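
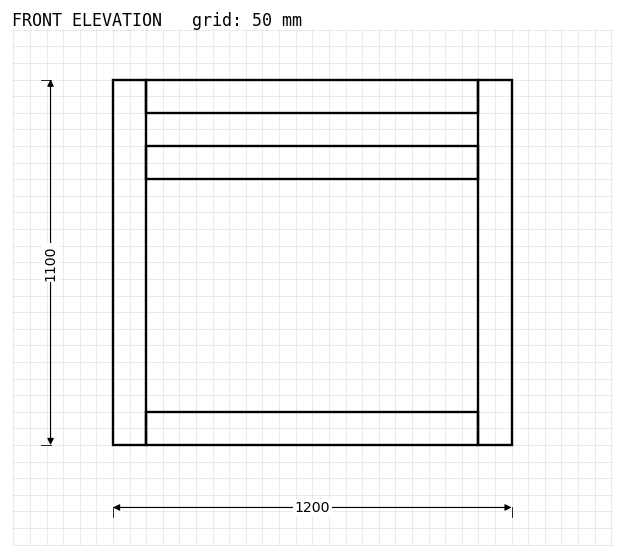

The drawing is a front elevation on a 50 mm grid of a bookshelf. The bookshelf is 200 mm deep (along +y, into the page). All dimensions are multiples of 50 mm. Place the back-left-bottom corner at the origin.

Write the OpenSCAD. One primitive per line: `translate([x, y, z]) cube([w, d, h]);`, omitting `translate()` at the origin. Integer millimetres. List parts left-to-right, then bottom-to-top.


cube([100, 200, 1100]);
translate([100, 0, 0]) cube([1000, 200, 100]);
translate([100, 0, 800]) cube([1000, 200, 100]);
translate([100, 0, 1000]) cube([1000, 200, 100]);
translate([1100, 0, 0]) cube([100, 200, 1100]);


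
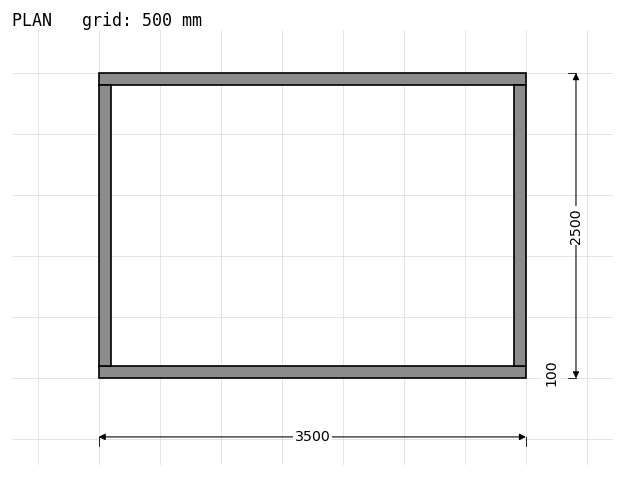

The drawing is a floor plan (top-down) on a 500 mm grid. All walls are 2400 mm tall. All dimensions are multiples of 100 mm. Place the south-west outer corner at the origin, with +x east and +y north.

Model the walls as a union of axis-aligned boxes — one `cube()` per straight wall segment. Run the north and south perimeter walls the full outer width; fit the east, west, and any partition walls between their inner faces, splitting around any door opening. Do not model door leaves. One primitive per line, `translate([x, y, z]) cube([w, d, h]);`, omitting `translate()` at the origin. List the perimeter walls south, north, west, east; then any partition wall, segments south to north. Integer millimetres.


cube([3500, 100, 2400]);
translate([0, 2400, 0]) cube([3500, 100, 2400]);
translate([0, 100, 0]) cube([100, 2300, 2400]);
translate([3400, 100, 0]) cube([100, 2300, 2400]);


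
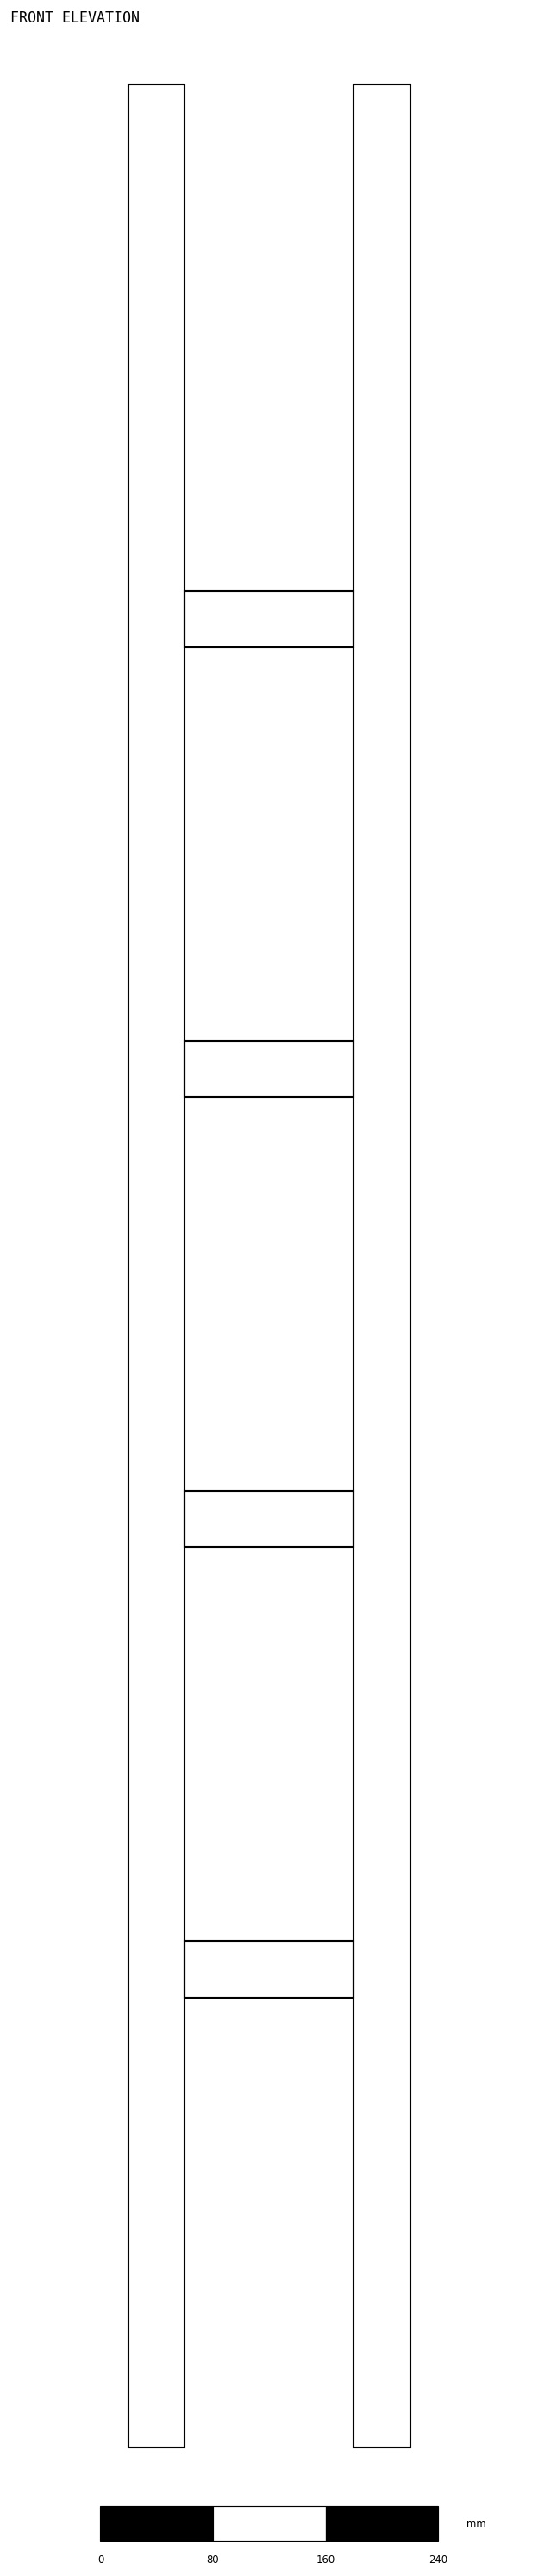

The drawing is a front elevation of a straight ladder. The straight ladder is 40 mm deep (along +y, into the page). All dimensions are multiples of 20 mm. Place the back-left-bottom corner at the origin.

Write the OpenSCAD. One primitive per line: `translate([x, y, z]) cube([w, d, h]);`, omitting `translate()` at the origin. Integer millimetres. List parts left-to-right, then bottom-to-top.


cube([40, 40, 1680]);
translate([40, 0, 320]) cube([120, 40, 40]);
translate([40, 0, 640]) cube([120, 40, 40]);
translate([40, 0, 960]) cube([120, 40, 40]);
translate([40, 0, 1280]) cube([120, 40, 40]);
translate([160, 0, 0]) cube([40, 40, 1680]);


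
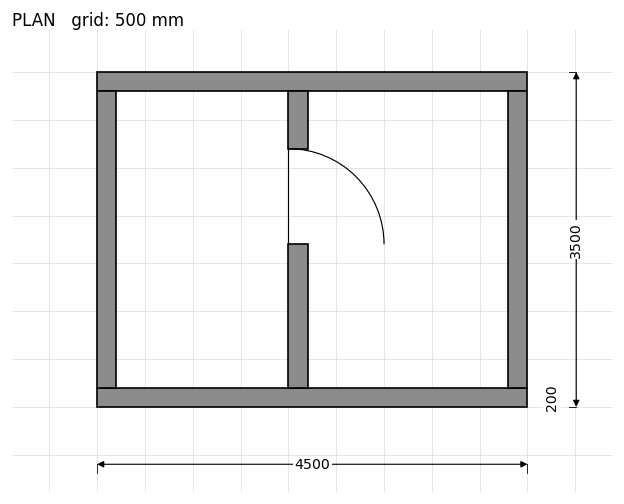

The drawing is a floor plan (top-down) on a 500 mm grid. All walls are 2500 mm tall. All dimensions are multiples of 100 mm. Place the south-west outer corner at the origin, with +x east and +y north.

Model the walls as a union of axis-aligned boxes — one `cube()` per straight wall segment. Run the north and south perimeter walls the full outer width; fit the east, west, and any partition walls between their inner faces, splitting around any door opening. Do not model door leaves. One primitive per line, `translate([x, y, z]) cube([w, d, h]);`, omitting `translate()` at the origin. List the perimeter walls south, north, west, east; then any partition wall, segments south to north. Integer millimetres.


cube([4500, 200, 2500]);
translate([0, 3300, 0]) cube([4500, 200, 2500]);
translate([0, 200, 0]) cube([200, 3100, 2500]);
translate([4300, 200, 0]) cube([200, 3100, 2500]);
translate([2000, 200, 0]) cube([200, 1500, 2500]);
translate([2000, 2700, 0]) cube([200, 600, 2500]);


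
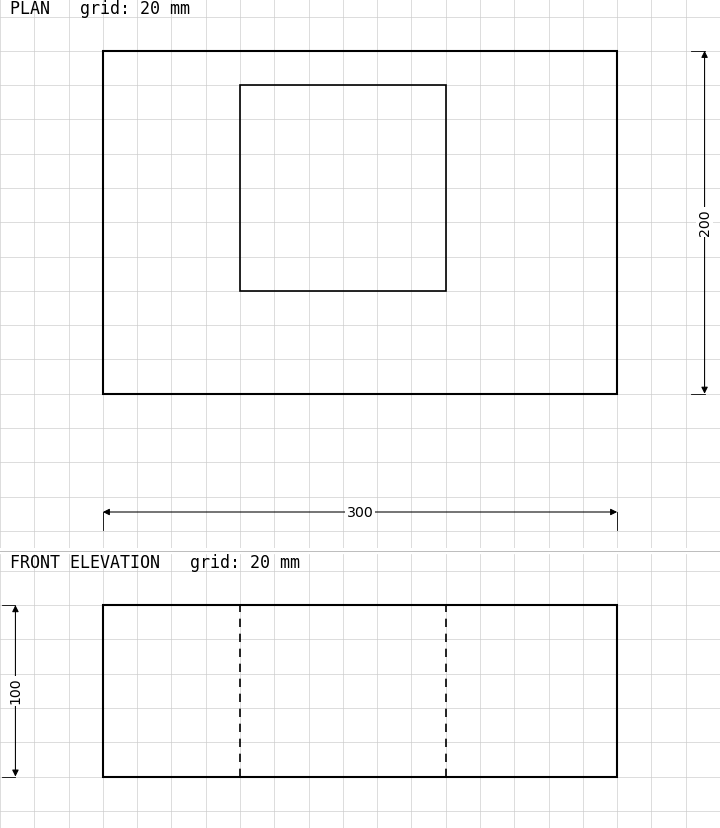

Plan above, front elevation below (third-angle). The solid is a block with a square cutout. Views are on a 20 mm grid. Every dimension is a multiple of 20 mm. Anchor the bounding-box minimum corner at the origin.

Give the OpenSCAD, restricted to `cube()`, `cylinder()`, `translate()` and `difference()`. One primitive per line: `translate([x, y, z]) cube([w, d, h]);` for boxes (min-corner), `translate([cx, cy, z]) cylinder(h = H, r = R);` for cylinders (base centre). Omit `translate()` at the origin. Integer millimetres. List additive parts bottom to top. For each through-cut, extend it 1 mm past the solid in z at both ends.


difference() {
  cube([300, 200, 100]);
  translate([80, 60, -1]) cube([120, 120, 102]);
}


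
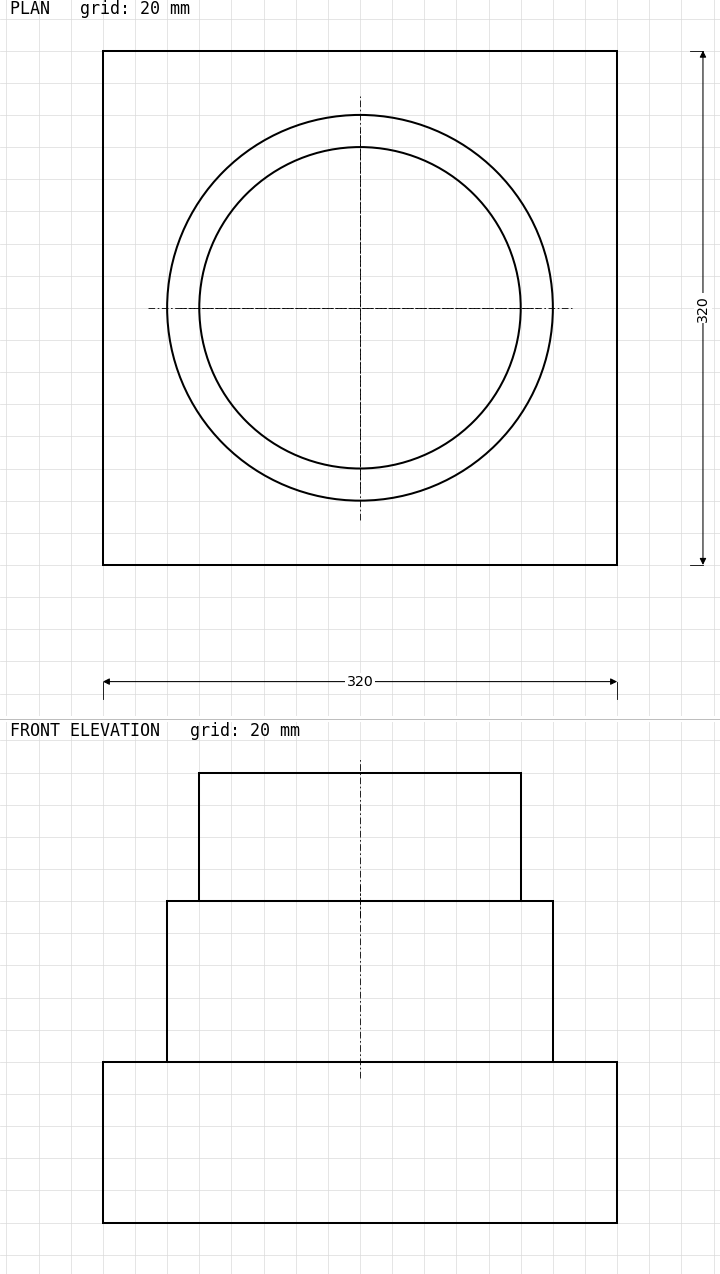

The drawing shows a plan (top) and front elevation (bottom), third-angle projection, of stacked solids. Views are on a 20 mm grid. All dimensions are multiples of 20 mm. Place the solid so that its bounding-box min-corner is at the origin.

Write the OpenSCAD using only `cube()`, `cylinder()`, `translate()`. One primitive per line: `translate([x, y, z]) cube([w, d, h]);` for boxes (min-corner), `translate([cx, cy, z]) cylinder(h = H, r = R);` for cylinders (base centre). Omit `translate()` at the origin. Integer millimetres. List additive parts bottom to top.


cube([320, 320, 100]);
translate([160, 160, 100]) cylinder(h = 100, r = 120);
translate([160, 160, 200]) cylinder(h = 80, r = 100);


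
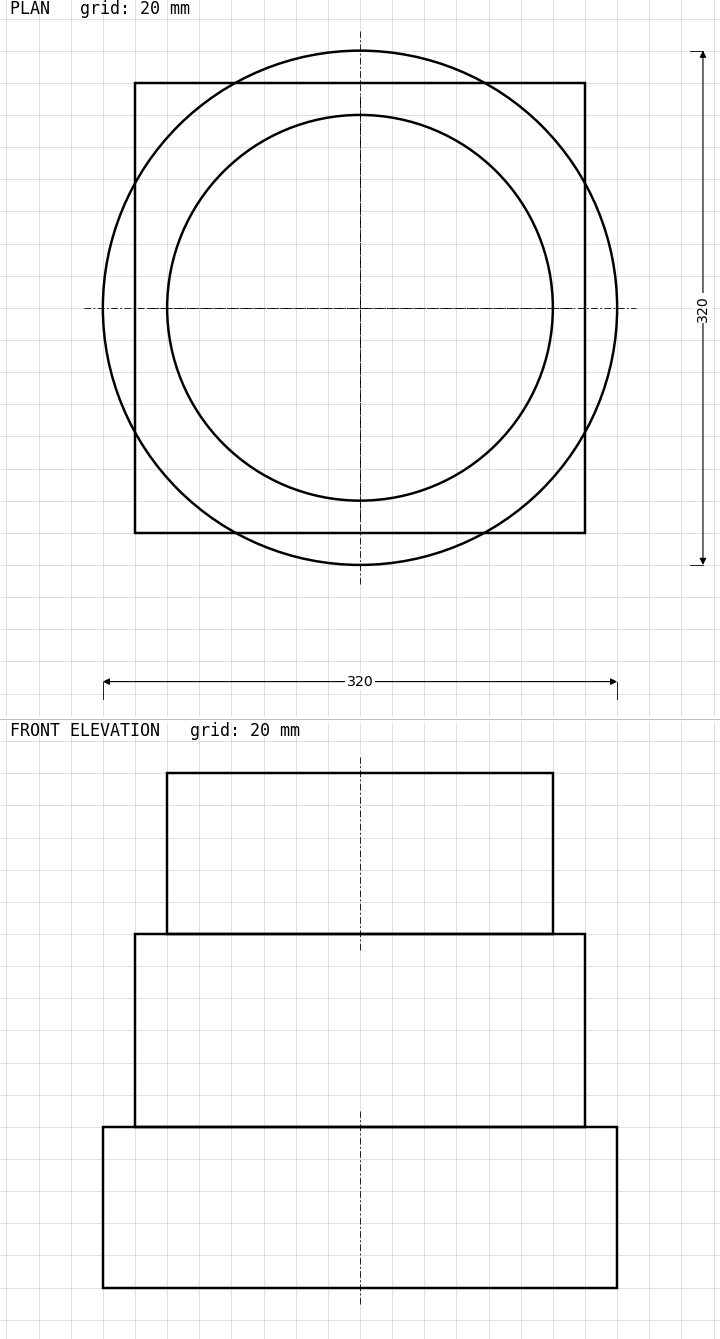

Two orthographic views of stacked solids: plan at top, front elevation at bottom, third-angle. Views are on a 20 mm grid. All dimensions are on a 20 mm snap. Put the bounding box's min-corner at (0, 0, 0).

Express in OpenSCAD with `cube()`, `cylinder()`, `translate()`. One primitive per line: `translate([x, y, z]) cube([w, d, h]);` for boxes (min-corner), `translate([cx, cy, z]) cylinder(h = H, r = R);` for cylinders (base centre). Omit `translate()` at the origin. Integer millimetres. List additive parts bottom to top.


translate([160, 160, 0]) cylinder(h = 100, r = 160);
translate([20, 20, 100]) cube([280, 280, 120]);
translate([160, 160, 220]) cylinder(h = 100, r = 120);


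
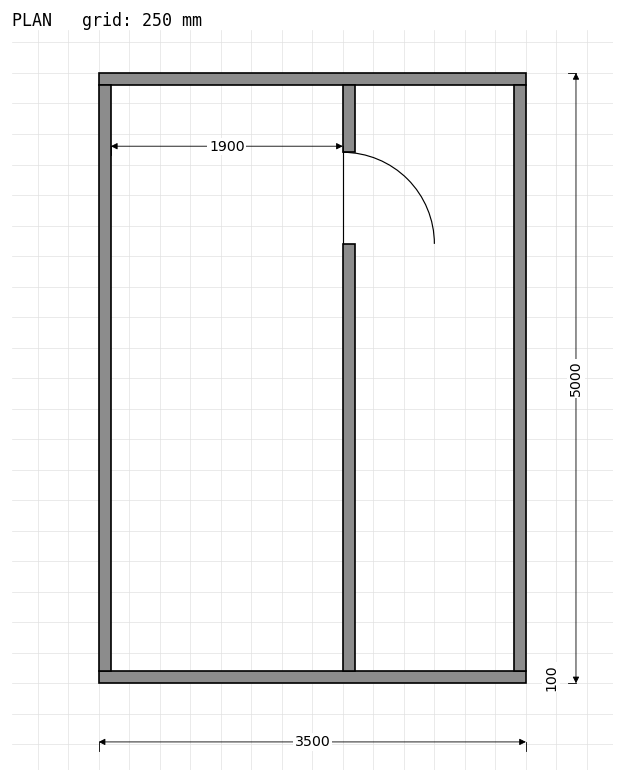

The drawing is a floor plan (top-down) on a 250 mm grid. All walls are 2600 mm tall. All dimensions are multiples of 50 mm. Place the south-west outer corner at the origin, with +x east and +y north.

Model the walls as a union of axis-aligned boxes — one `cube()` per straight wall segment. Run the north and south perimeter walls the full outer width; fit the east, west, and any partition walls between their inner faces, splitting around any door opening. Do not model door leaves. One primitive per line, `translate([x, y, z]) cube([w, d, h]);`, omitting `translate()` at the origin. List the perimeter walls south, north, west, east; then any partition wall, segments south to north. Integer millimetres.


cube([3500, 100, 2600]);
translate([0, 4900, 0]) cube([3500, 100, 2600]);
translate([0, 100, 0]) cube([100, 4800, 2600]);
translate([3400, 100, 0]) cube([100, 4800, 2600]);
translate([2000, 100, 0]) cube([100, 3500, 2600]);
translate([2000, 4350, 0]) cube([100, 550, 2600]);


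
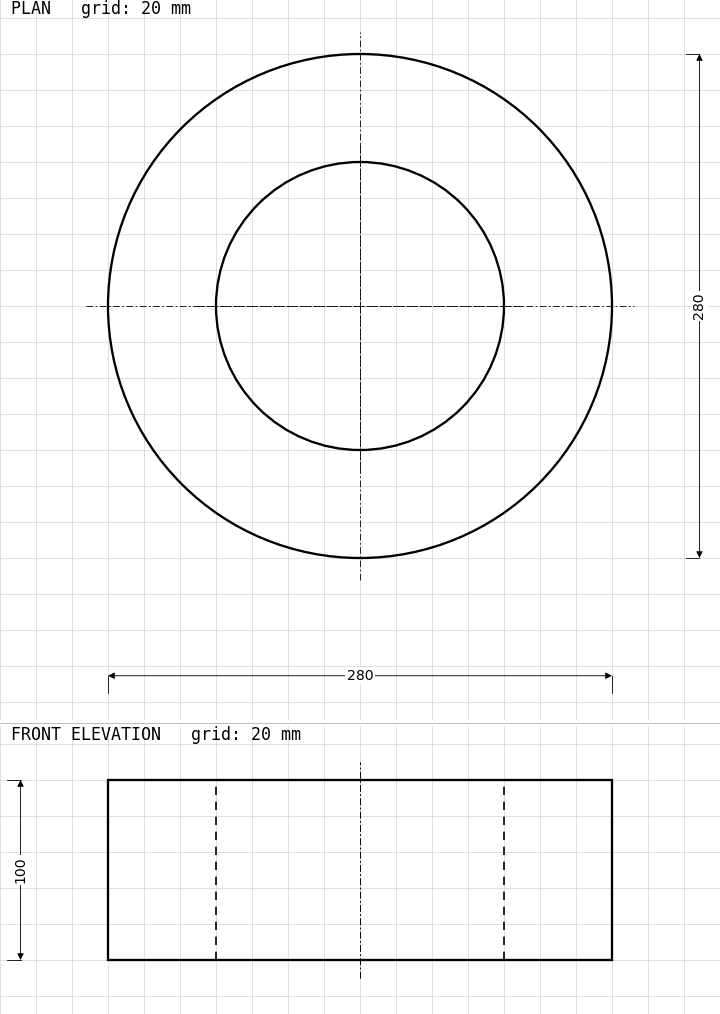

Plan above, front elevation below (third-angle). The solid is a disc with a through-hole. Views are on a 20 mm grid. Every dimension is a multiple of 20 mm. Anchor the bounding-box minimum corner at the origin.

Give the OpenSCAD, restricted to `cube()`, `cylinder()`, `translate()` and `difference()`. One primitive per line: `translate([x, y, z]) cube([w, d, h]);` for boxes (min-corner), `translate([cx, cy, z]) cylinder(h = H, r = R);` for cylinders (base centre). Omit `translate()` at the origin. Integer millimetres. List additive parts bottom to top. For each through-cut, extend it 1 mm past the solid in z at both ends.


difference() {
  translate([140, 140, 0]) cylinder(h = 100, r = 140);
  translate([140, 140, -1]) cylinder(h = 102, r = 80);
}


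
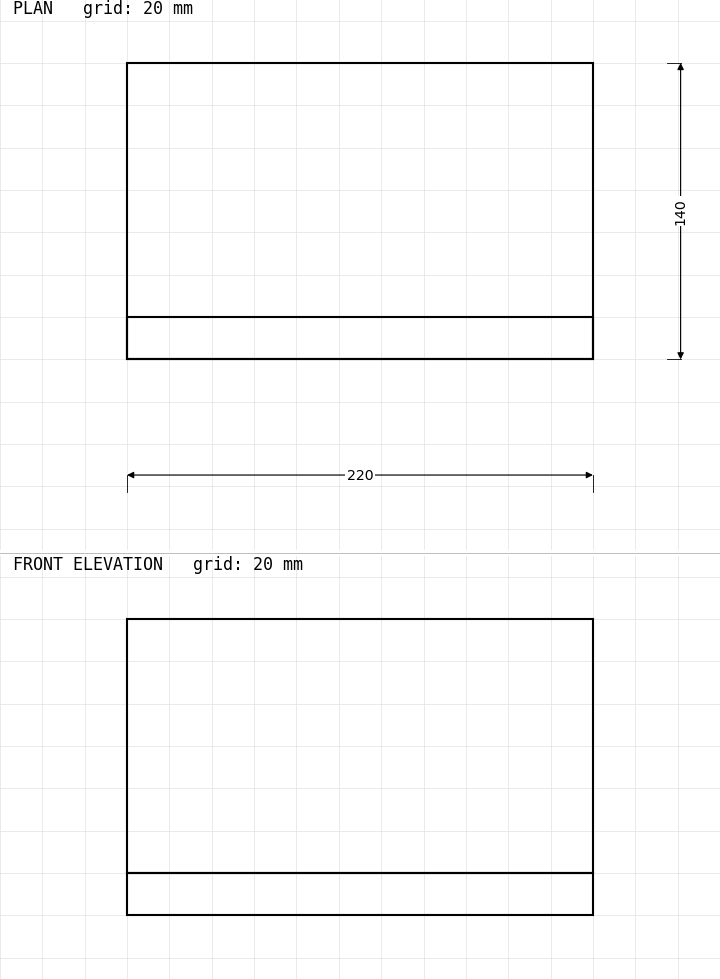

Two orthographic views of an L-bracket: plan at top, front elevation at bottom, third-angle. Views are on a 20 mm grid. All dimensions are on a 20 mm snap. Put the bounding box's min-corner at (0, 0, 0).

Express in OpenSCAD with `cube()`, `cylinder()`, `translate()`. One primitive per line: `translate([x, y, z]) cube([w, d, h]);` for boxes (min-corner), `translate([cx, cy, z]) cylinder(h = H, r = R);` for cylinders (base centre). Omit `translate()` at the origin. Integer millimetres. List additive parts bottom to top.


cube([220, 140, 20]);
translate([0, 0, 20]) cube([220, 20, 120]);


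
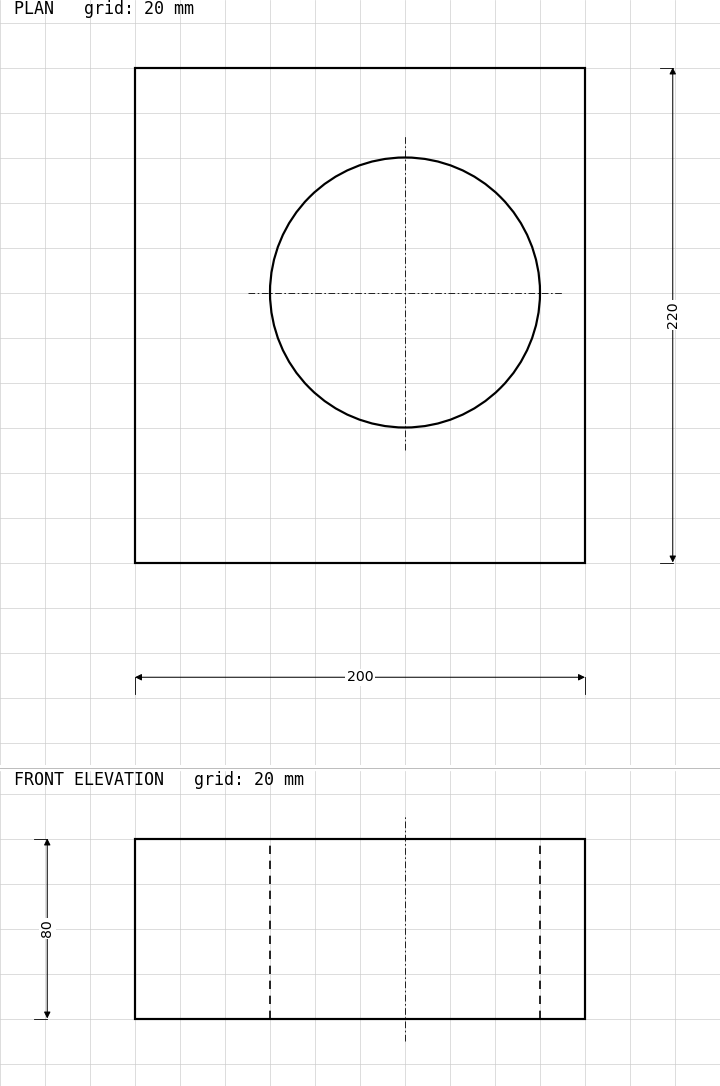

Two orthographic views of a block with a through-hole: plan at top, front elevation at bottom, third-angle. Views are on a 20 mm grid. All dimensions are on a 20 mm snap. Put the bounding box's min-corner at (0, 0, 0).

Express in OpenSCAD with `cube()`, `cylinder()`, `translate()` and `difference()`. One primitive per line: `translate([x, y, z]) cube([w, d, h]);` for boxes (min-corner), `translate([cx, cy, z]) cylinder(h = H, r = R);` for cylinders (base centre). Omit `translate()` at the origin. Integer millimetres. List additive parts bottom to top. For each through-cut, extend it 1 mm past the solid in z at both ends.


difference() {
  cube([200, 220, 80]);
  translate([120, 120, -1]) cylinder(h = 82, r = 60);
}


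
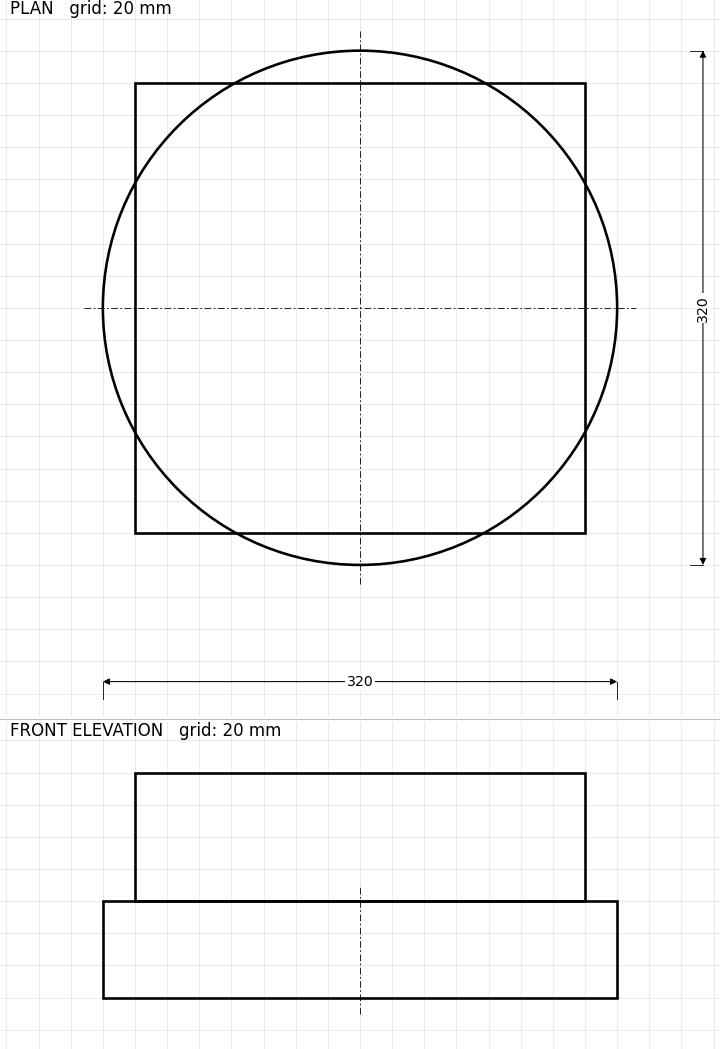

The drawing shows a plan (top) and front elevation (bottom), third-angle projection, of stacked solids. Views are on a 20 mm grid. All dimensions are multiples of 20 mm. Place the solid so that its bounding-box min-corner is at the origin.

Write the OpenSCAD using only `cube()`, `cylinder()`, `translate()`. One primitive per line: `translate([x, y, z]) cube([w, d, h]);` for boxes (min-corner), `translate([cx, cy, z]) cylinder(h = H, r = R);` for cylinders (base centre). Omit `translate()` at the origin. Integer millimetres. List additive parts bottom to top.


translate([160, 160, 0]) cylinder(h = 60, r = 160);
translate([20, 20, 60]) cube([280, 280, 80]);


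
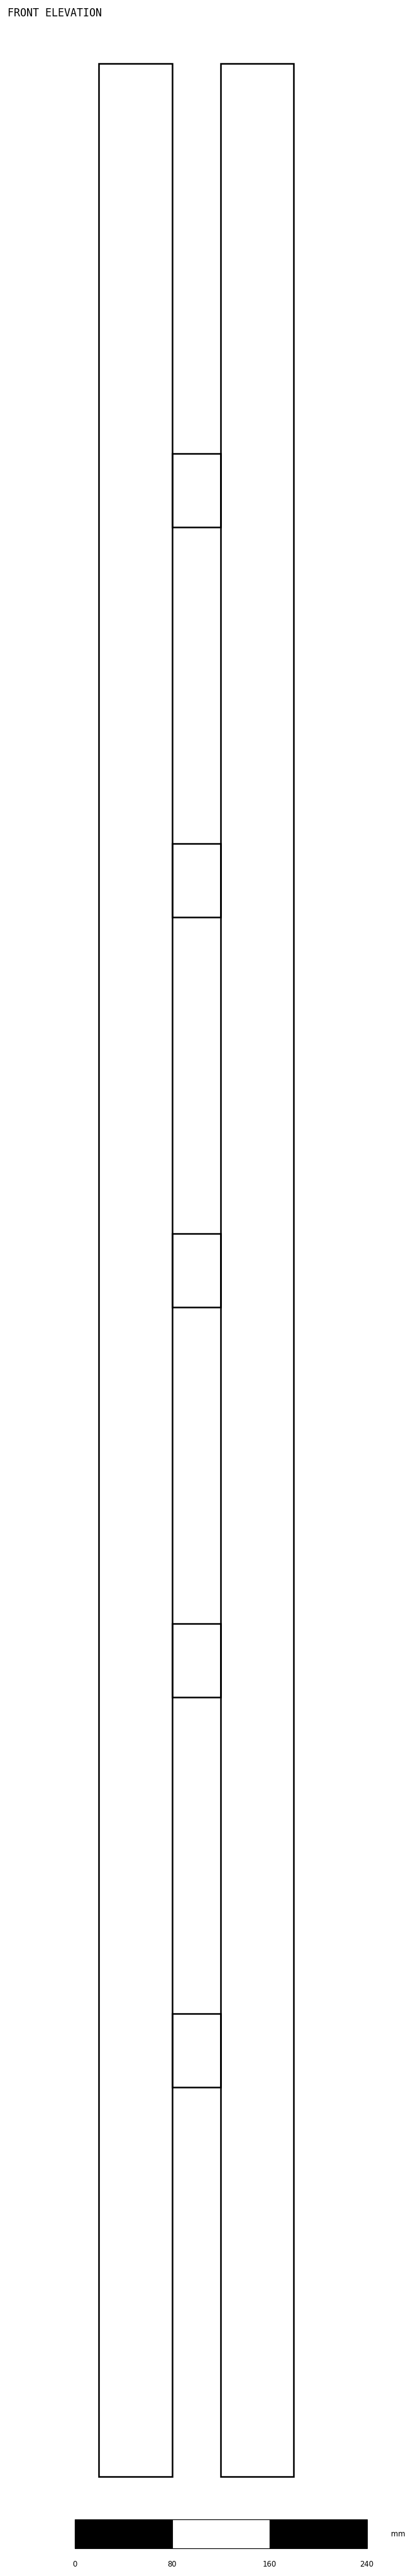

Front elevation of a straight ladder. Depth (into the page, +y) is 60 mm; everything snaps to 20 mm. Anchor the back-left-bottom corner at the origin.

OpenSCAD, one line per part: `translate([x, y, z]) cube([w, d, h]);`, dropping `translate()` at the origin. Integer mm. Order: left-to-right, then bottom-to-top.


cube([60, 60, 1980]);
translate([60, 0, 320]) cube([40, 60, 60]);
translate([60, 0, 640]) cube([40, 60, 60]);
translate([60, 0, 960]) cube([40, 60, 60]);
translate([60, 0, 1280]) cube([40, 60, 60]);
translate([60, 0, 1600]) cube([40, 60, 60]);
translate([100, 0, 0]) cube([60, 60, 1980]);


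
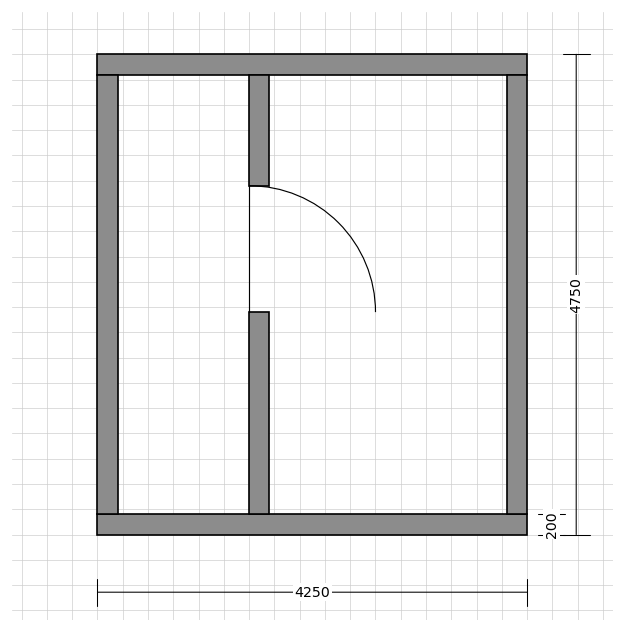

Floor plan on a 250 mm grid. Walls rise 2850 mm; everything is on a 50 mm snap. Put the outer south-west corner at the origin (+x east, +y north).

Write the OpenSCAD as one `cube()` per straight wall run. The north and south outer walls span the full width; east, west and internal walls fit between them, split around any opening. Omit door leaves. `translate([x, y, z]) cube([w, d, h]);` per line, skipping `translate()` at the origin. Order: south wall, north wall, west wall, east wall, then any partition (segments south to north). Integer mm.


cube([4250, 200, 2850]);
translate([0, 4550, 0]) cube([4250, 200, 2850]);
translate([0, 200, 0]) cube([200, 4350, 2850]);
translate([4050, 200, 0]) cube([200, 4350, 2850]);
translate([1500, 200, 0]) cube([200, 2000, 2850]);
translate([1500, 3450, 0]) cube([200, 1100, 2850]);


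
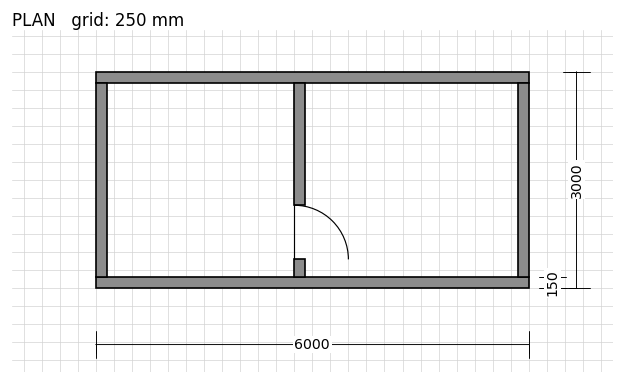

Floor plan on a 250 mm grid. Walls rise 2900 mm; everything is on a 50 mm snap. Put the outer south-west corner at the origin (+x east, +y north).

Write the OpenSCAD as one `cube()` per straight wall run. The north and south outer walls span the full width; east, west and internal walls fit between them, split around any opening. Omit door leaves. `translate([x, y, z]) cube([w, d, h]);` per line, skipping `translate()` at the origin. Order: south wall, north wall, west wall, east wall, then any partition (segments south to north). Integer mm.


cube([6000, 150, 2900]);
translate([0, 2850, 0]) cube([6000, 150, 2900]);
translate([0, 150, 0]) cube([150, 2700, 2900]);
translate([5850, 150, 0]) cube([150, 2700, 2900]);
translate([2750, 150, 0]) cube([150, 250, 2900]);
translate([2750, 1150, 0]) cube([150, 1700, 2900]);


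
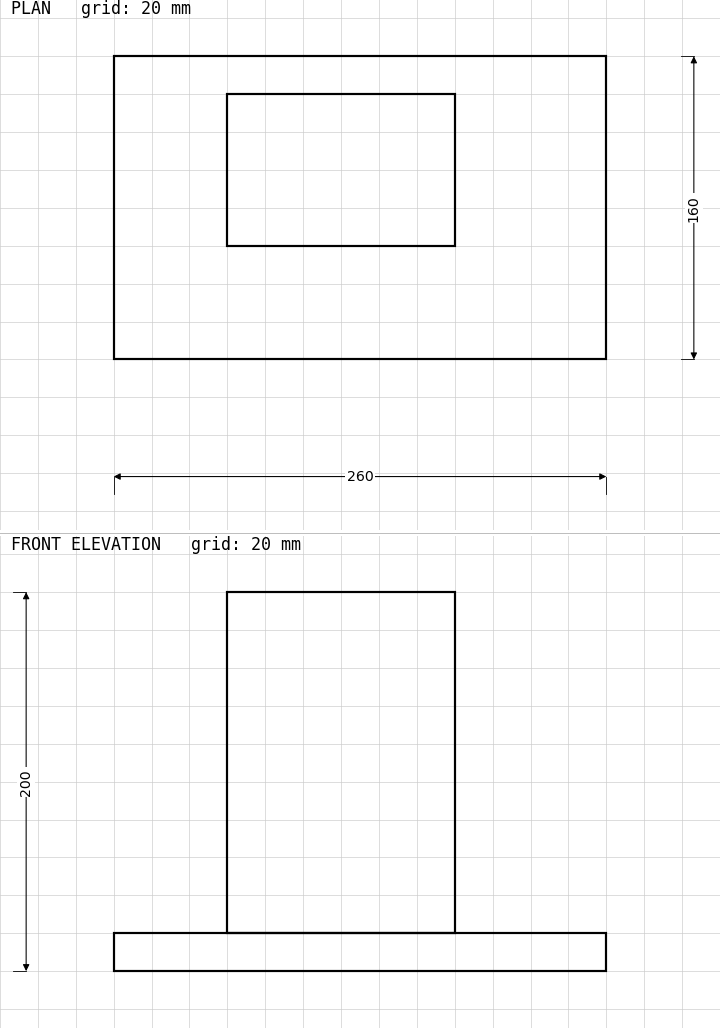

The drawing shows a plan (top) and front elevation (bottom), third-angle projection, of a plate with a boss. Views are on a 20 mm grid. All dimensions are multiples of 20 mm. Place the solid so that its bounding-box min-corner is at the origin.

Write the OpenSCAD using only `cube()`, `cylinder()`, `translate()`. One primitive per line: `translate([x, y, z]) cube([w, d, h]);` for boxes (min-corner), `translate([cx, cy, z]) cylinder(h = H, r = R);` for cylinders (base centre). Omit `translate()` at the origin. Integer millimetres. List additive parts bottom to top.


cube([260, 160, 20]);
translate([60, 60, 20]) cube([120, 80, 180]);


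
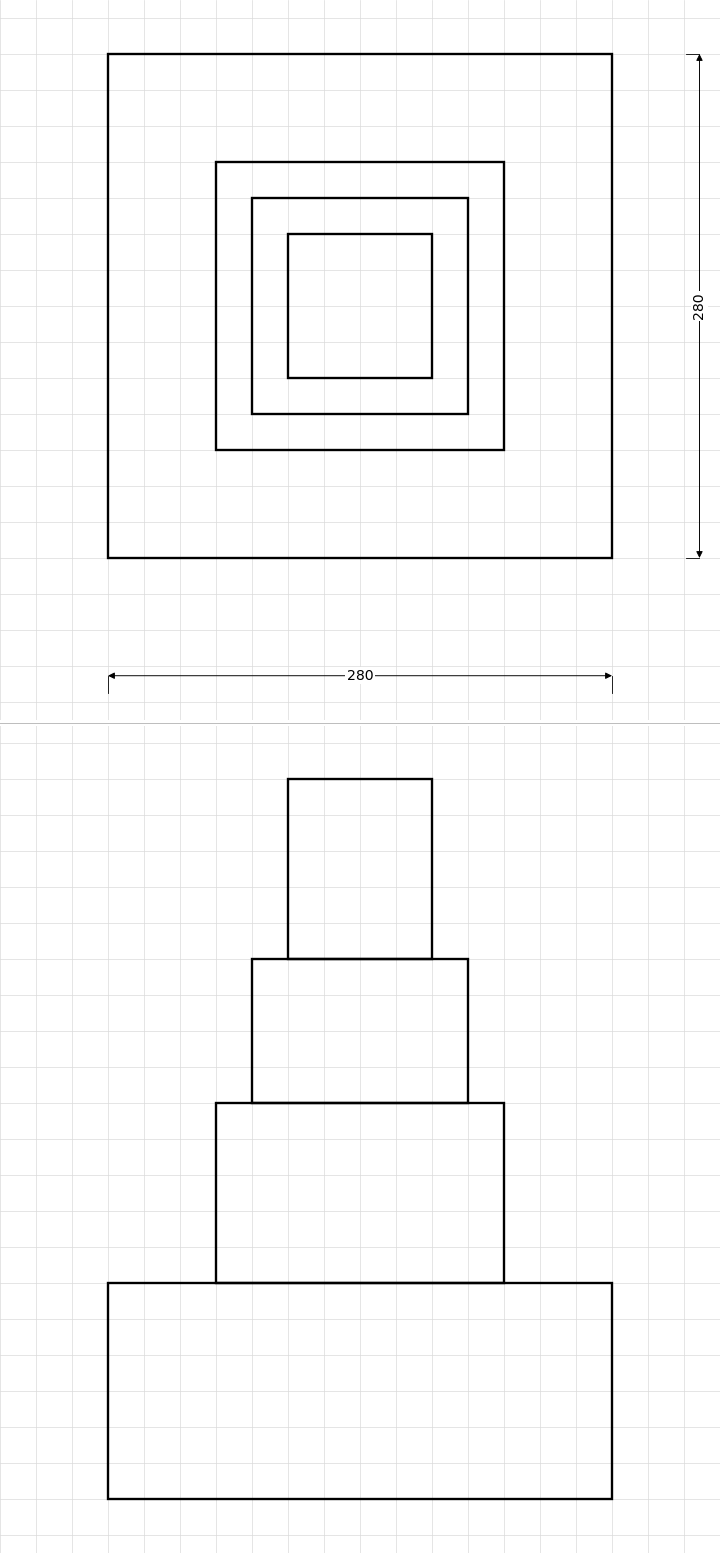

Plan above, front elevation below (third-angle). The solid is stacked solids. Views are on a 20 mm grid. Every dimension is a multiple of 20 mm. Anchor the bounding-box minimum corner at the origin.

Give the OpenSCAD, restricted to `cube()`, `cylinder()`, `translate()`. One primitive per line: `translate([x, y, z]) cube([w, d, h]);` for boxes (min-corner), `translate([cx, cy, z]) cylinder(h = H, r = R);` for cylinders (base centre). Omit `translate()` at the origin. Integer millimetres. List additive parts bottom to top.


cube([280, 280, 120]);
translate([60, 60, 120]) cube([160, 160, 100]);
translate([80, 80, 220]) cube([120, 120, 80]);
translate([100, 100, 300]) cube([80, 80, 100]);


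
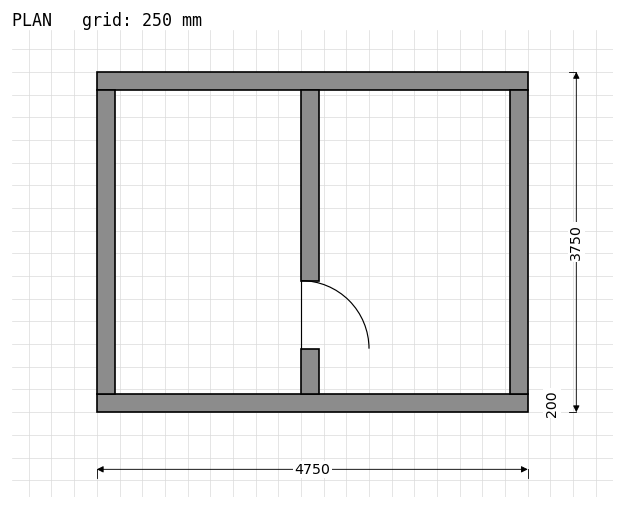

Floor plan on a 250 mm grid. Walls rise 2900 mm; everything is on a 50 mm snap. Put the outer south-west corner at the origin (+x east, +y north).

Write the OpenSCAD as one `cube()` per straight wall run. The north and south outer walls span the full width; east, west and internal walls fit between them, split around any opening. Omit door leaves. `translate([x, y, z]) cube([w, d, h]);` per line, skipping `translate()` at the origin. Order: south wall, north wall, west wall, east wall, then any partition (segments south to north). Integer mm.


cube([4750, 200, 2900]);
translate([0, 3550, 0]) cube([4750, 200, 2900]);
translate([0, 200, 0]) cube([200, 3350, 2900]);
translate([4550, 200, 0]) cube([200, 3350, 2900]);
translate([2250, 200, 0]) cube([200, 500, 2900]);
translate([2250, 1450, 0]) cube([200, 2100, 2900]);


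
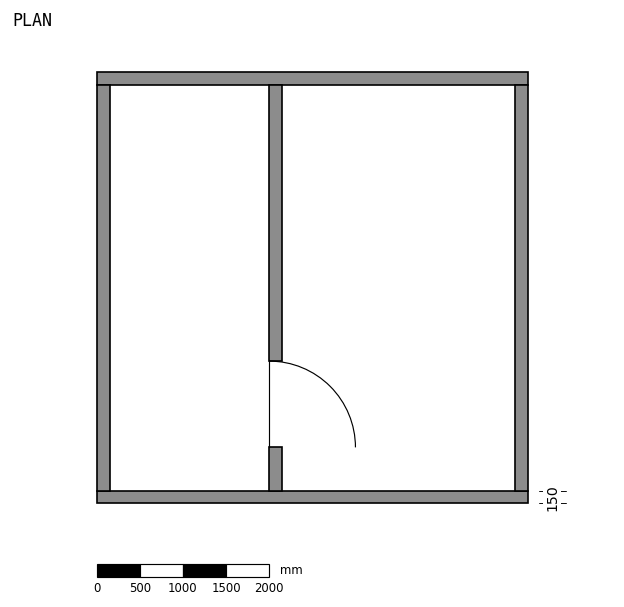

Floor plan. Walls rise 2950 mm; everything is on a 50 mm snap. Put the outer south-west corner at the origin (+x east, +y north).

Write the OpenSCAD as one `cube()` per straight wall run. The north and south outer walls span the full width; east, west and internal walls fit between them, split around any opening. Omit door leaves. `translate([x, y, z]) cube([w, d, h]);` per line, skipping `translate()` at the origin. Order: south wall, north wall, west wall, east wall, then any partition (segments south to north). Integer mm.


cube([5000, 150, 2950]);
translate([0, 4850, 0]) cube([5000, 150, 2950]);
translate([0, 150, 0]) cube([150, 4700, 2950]);
translate([4850, 150, 0]) cube([150, 4700, 2950]);
translate([2000, 150, 0]) cube([150, 500, 2950]);
translate([2000, 1650, 0]) cube([150, 3200, 2950]);


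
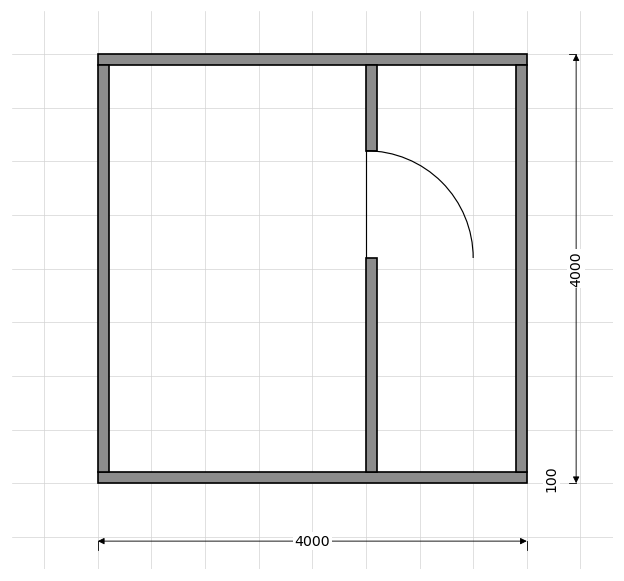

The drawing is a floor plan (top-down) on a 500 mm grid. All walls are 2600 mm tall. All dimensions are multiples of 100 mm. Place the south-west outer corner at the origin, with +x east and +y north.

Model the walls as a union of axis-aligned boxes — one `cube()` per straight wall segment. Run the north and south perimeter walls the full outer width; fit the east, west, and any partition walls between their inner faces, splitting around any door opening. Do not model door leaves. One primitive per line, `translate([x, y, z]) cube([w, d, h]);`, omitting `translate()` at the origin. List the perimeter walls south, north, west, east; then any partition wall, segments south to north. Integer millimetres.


cube([4000, 100, 2600]);
translate([0, 3900, 0]) cube([4000, 100, 2600]);
translate([0, 100, 0]) cube([100, 3800, 2600]);
translate([3900, 100, 0]) cube([100, 3800, 2600]);
translate([2500, 100, 0]) cube([100, 2000, 2600]);
translate([2500, 3100, 0]) cube([100, 800, 2600]);


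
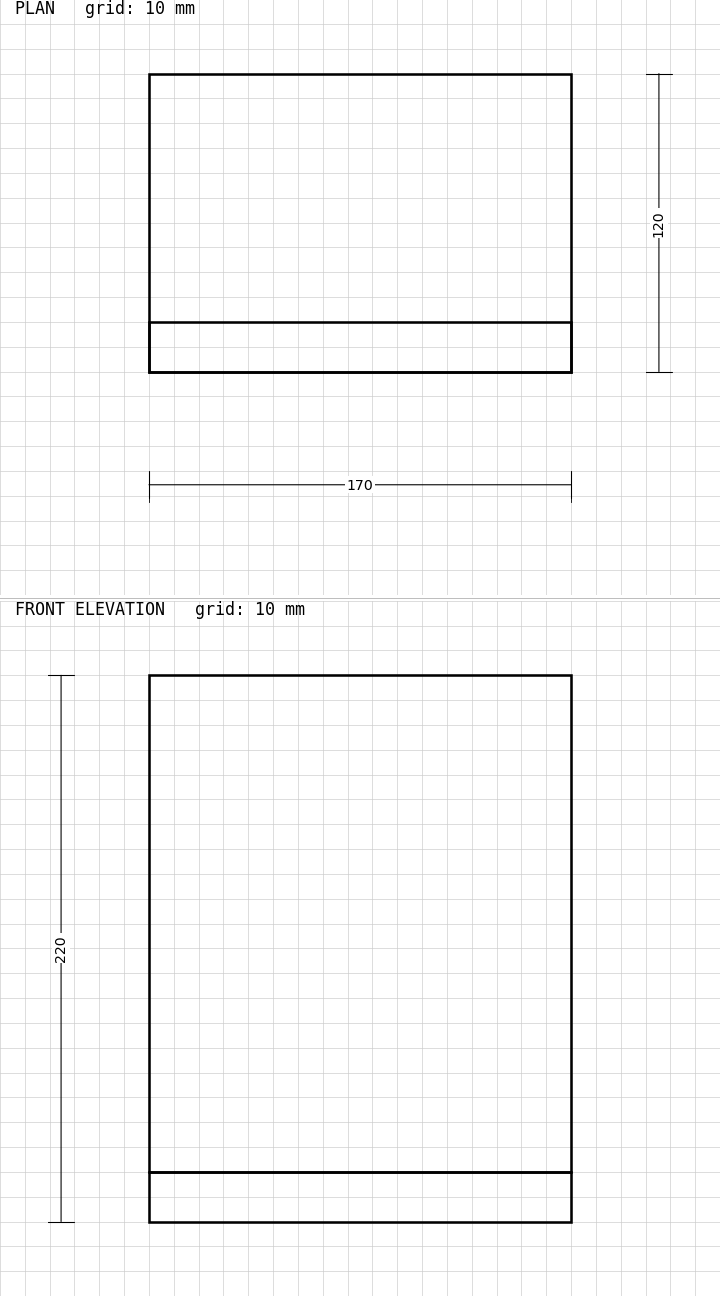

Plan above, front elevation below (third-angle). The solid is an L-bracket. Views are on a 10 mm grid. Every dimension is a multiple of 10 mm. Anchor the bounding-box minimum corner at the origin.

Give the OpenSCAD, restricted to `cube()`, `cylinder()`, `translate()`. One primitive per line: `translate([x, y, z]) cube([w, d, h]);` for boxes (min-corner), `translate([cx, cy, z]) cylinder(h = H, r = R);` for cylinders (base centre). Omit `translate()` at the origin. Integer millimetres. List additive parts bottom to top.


cube([170, 120, 20]);
translate([0, 0, 20]) cube([170, 20, 200]);


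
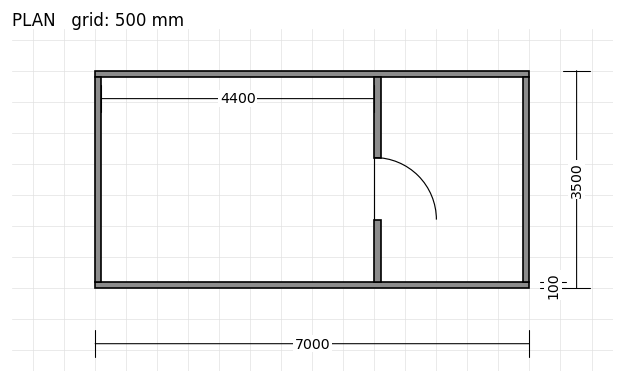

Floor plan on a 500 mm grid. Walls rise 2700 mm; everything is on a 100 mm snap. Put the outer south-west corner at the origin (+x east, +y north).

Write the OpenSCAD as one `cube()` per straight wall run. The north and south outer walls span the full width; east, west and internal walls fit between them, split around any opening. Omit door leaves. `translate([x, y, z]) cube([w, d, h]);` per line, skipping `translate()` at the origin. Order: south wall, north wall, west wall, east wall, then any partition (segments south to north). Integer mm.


cube([7000, 100, 2700]);
translate([0, 3400, 0]) cube([7000, 100, 2700]);
translate([0, 100, 0]) cube([100, 3300, 2700]);
translate([6900, 100, 0]) cube([100, 3300, 2700]);
translate([4500, 100, 0]) cube([100, 1000, 2700]);
translate([4500, 2100, 0]) cube([100, 1300, 2700]);


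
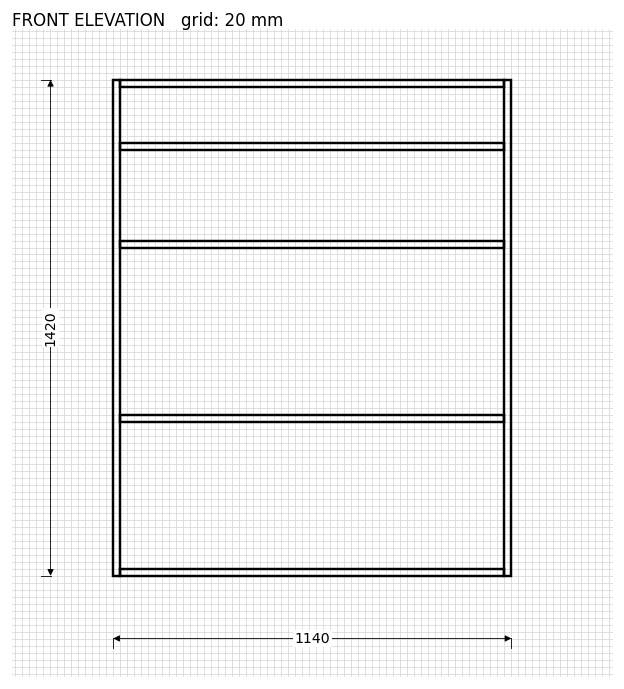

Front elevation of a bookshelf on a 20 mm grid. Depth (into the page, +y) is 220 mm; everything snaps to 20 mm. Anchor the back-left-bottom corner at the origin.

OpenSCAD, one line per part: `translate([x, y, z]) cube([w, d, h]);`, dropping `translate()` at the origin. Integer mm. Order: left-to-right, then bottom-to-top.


cube([20, 220, 1420]);
translate([20, 0, 0]) cube([1100, 220, 20]);
translate([20, 0, 440]) cube([1100, 220, 20]);
translate([20, 0, 940]) cube([1100, 220, 20]);
translate([20, 0, 1220]) cube([1100, 220, 20]);
translate([20, 0, 1400]) cube([1100, 220, 20]);
translate([1120, 0, 0]) cube([20, 220, 1420]);


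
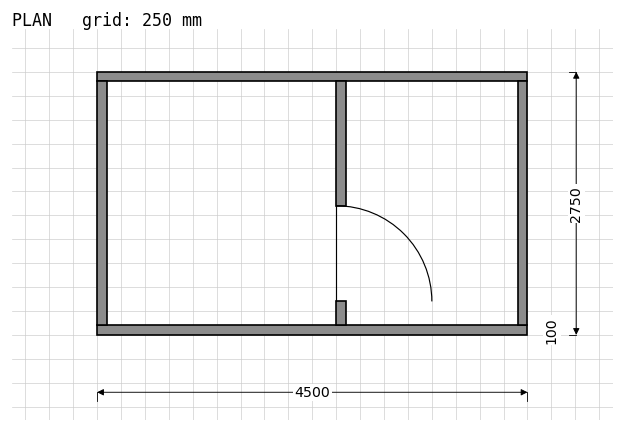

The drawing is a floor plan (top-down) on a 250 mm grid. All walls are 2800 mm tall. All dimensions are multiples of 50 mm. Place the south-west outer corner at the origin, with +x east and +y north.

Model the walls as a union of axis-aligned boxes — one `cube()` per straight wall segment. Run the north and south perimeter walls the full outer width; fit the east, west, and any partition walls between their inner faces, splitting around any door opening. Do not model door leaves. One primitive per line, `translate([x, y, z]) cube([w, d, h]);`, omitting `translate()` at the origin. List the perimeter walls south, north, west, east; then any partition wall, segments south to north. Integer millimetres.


cube([4500, 100, 2800]);
translate([0, 2650, 0]) cube([4500, 100, 2800]);
translate([0, 100, 0]) cube([100, 2550, 2800]);
translate([4400, 100, 0]) cube([100, 2550, 2800]);
translate([2500, 100, 0]) cube([100, 250, 2800]);
translate([2500, 1350, 0]) cube([100, 1300, 2800]);


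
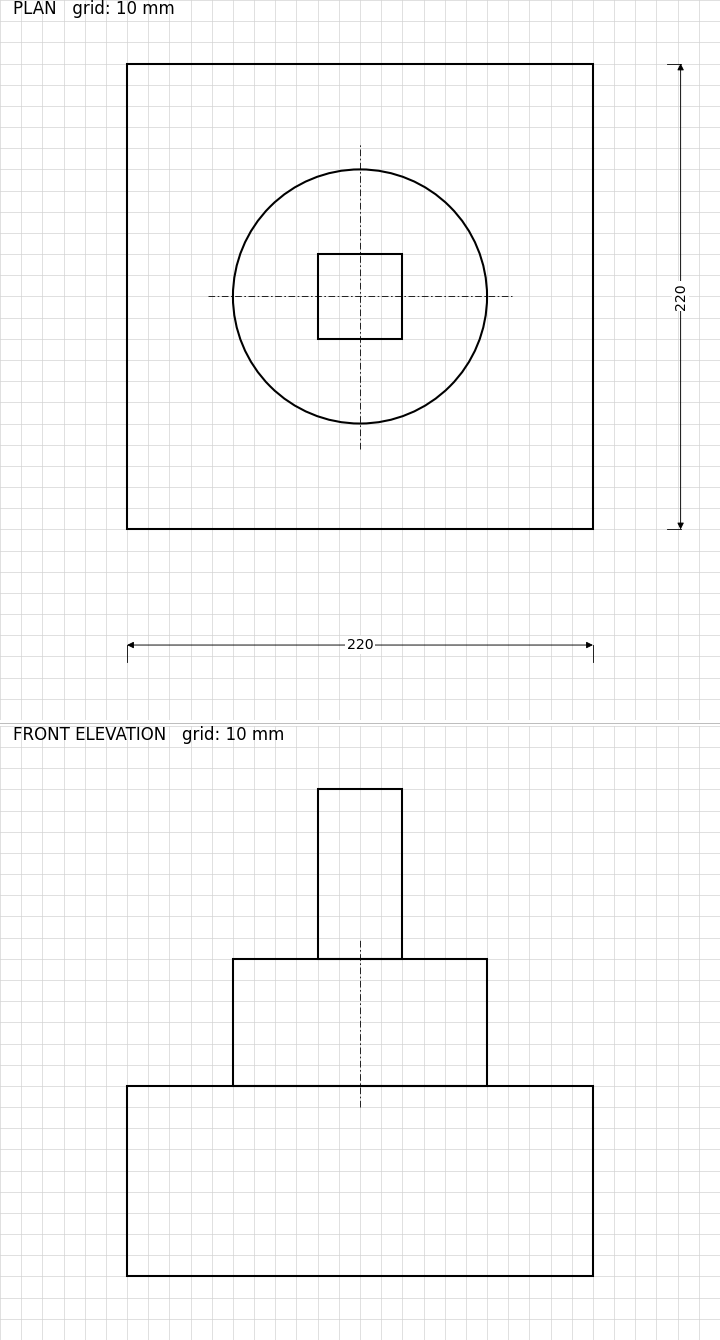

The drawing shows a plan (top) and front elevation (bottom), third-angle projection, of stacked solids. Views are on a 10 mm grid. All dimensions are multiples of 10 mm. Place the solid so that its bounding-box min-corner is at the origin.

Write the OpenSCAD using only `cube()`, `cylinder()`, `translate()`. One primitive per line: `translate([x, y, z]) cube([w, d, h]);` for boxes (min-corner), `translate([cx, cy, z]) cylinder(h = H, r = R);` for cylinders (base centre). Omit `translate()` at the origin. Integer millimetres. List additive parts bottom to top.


cube([220, 220, 90]);
translate([110, 110, 90]) cylinder(h = 60, r = 60);
translate([90, 90, 150]) cube([40, 40, 80]);


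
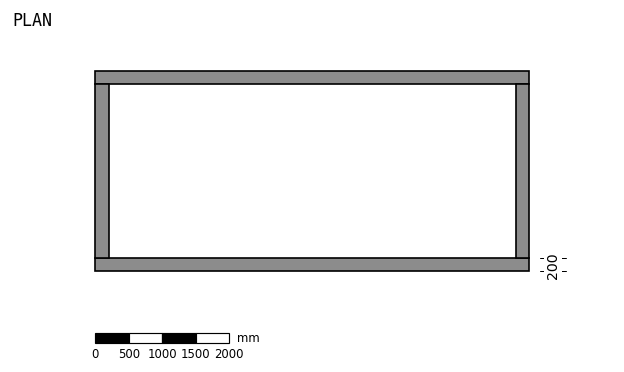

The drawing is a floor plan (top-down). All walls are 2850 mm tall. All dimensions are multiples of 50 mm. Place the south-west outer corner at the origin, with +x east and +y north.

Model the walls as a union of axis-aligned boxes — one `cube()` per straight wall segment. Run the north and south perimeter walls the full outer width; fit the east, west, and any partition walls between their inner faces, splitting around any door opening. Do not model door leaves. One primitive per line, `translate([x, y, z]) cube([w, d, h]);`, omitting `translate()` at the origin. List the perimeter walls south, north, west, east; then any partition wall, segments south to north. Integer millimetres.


cube([6500, 200, 2850]);
translate([0, 2800, 0]) cube([6500, 200, 2850]);
translate([0, 200, 0]) cube([200, 2600, 2850]);
translate([6300, 200, 0]) cube([200, 2600, 2850]);


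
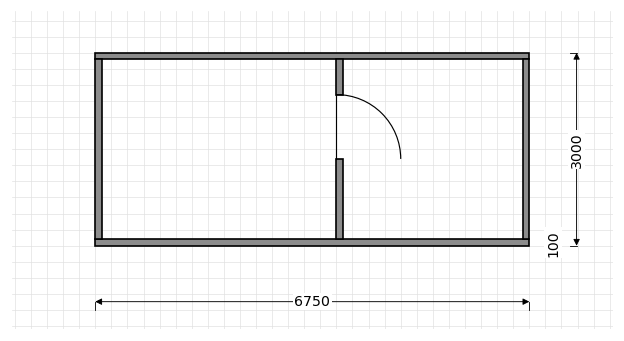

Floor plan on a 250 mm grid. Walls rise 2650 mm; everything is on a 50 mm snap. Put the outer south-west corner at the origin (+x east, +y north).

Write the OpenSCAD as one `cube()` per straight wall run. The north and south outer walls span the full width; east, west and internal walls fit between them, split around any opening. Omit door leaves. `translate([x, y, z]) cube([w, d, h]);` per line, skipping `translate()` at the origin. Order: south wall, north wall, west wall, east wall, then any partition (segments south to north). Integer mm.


cube([6750, 100, 2650]);
translate([0, 2900, 0]) cube([6750, 100, 2650]);
translate([0, 100, 0]) cube([100, 2800, 2650]);
translate([6650, 100, 0]) cube([100, 2800, 2650]);
translate([3750, 100, 0]) cube([100, 1250, 2650]);
translate([3750, 2350, 0]) cube([100, 550, 2650]);


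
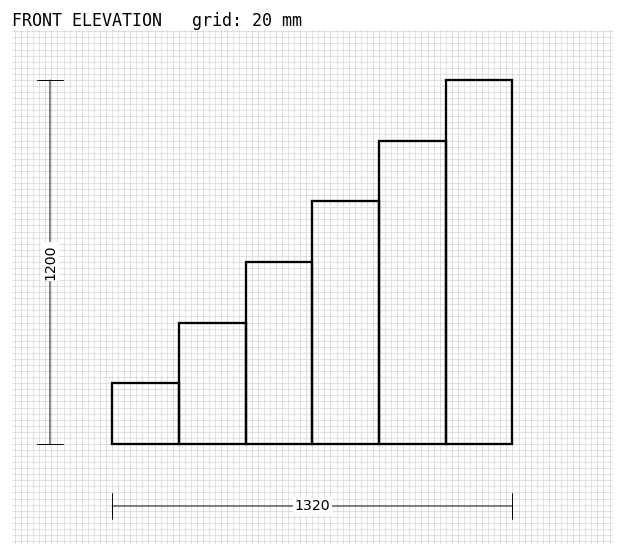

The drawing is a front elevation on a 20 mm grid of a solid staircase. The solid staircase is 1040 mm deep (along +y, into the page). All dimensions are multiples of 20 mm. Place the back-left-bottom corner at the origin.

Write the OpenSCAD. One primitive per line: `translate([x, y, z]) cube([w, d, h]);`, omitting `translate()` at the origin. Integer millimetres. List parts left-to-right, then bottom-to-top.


cube([220, 1040, 200]);
translate([220, 0, 0]) cube([220, 1040, 400]);
translate([440, 0, 0]) cube([220, 1040, 600]);
translate([660, 0, 0]) cube([220, 1040, 800]);
translate([880, 0, 0]) cube([220, 1040, 1000]);
translate([1100, 0, 0]) cube([220, 1040, 1200]);


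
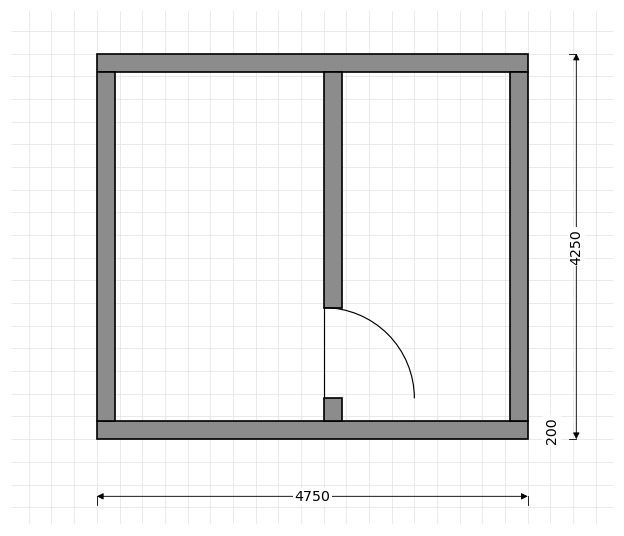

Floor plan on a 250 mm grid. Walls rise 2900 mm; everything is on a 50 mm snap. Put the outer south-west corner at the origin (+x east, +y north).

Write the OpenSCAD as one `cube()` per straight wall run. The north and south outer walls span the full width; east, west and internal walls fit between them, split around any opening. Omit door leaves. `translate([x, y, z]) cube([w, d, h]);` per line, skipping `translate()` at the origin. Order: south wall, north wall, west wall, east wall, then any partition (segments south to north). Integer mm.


cube([4750, 200, 2900]);
translate([0, 4050, 0]) cube([4750, 200, 2900]);
translate([0, 200, 0]) cube([200, 3850, 2900]);
translate([4550, 200, 0]) cube([200, 3850, 2900]);
translate([2500, 200, 0]) cube([200, 250, 2900]);
translate([2500, 1450, 0]) cube([200, 2600, 2900]);


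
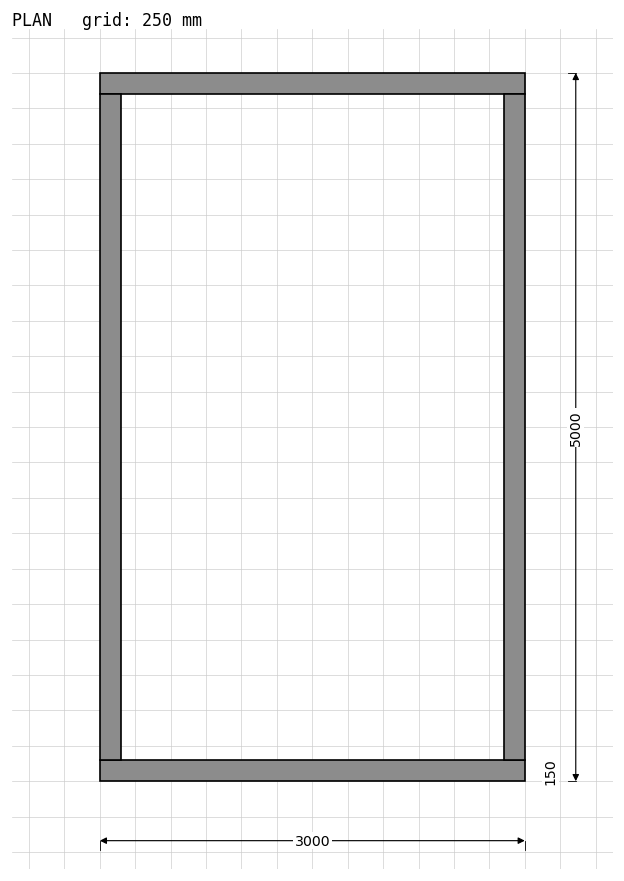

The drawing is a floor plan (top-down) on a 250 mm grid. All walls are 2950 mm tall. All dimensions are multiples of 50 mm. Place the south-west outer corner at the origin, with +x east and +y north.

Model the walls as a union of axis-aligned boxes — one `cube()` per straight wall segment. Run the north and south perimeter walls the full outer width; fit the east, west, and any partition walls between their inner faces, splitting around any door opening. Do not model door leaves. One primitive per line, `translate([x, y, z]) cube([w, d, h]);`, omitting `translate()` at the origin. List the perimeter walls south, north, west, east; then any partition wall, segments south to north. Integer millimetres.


cube([3000, 150, 2950]);
translate([0, 4850, 0]) cube([3000, 150, 2950]);
translate([0, 150, 0]) cube([150, 4700, 2950]);
translate([2850, 150, 0]) cube([150, 4700, 2950]);


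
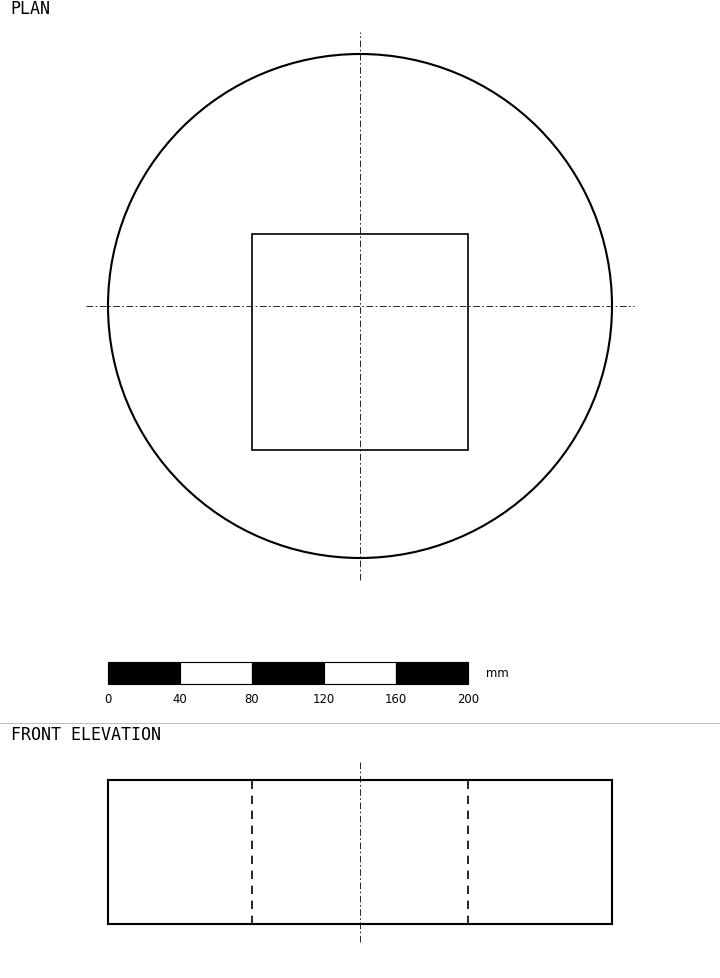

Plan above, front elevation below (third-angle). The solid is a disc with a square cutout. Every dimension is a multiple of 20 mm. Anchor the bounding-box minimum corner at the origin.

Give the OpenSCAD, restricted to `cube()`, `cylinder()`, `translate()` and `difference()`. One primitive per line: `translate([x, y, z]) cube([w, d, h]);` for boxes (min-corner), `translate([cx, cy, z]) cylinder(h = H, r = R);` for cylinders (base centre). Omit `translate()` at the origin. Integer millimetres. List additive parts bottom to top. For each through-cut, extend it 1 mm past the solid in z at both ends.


difference() {
  translate([140, 140, 0]) cylinder(h = 80, r = 140);
  translate([80, 60, -1]) cube([120, 120, 82]);
}


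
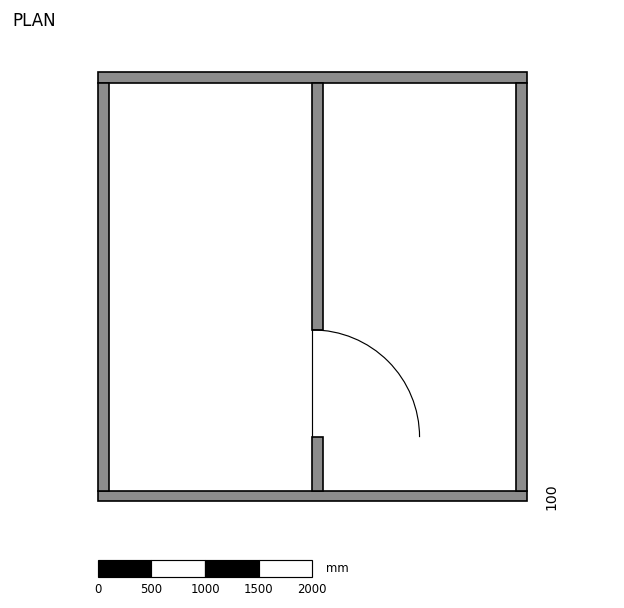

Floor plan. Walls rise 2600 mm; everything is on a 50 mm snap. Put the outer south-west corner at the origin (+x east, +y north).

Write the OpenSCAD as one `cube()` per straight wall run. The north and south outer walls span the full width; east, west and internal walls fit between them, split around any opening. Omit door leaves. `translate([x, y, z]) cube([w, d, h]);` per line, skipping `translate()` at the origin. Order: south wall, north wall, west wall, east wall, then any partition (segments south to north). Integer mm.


cube([4000, 100, 2600]);
translate([0, 3900, 0]) cube([4000, 100, 2600]);
translate([0, 100, 0]) cube([100, 3800, 2600]);
translate([3900, 100, 0]) cube([100, 3800, 2600]);
translate([2000, 100, 0]) cube([100, 500, 2600]);
translate([2000, 1600, 0]) cube([100, 2300, 2600]);


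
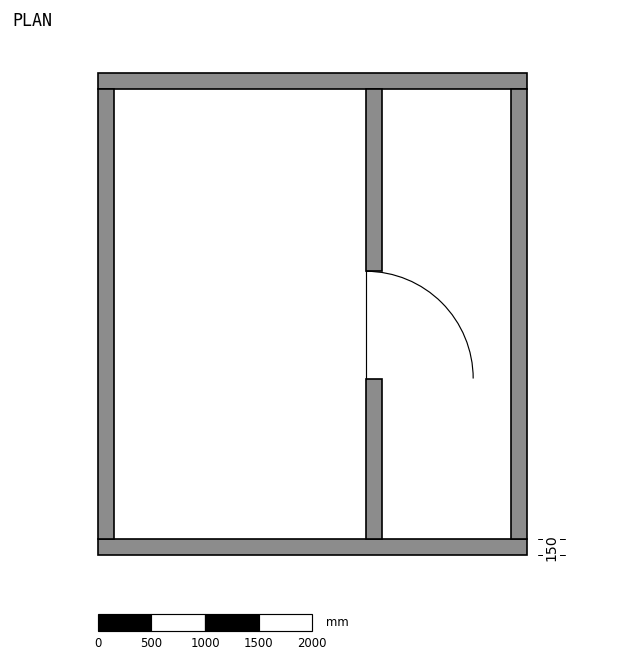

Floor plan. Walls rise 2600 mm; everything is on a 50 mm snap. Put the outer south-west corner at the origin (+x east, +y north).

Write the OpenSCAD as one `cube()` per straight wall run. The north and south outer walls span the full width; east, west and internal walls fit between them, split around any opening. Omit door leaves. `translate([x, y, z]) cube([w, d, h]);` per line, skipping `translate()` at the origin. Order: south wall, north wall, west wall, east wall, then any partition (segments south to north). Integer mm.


cube([4000, 150, 2600]);
translate([0, 4350, 0]) cube([4000, 150, 2600]);
translate([0, 150, 0]) cube([150, 4200, 2600]);
translate([3850, 150, 0]) cube([150, 4200, 2600]);
translate([2500, 150, 0]) cube([150, 1500, 2600]);
translate([2500, 2650, 0]) cube([150, 1700, 2600]);


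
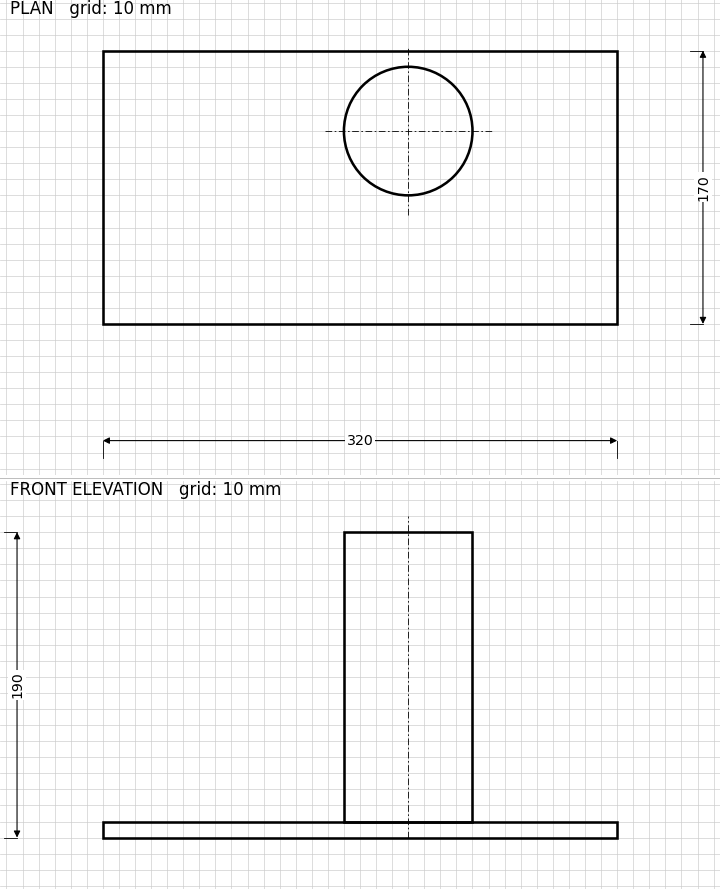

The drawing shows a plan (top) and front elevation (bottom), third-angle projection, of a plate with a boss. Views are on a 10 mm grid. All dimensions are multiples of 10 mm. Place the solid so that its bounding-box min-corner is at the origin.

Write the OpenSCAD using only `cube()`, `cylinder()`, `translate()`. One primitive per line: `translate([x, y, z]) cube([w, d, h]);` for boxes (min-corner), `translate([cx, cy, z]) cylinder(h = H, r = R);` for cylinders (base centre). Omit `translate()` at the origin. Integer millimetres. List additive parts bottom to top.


cube([320, 170, 10]);
translate([190, 120, 10]) cylinder(h = 180, r = 40);


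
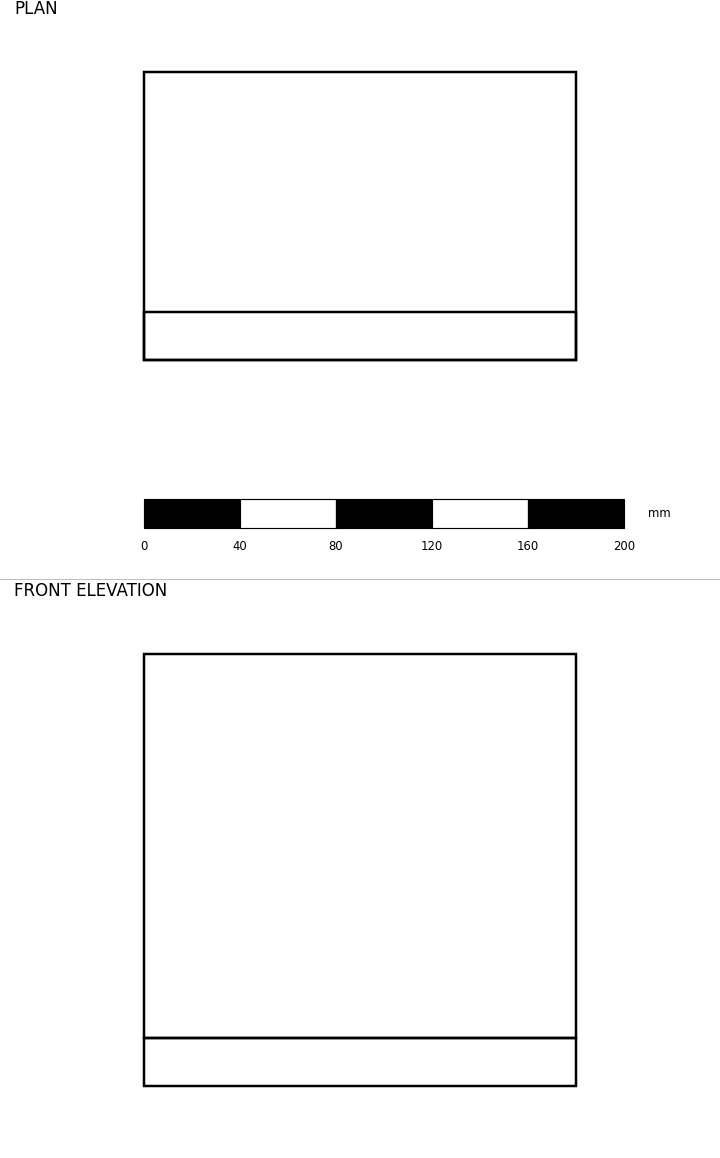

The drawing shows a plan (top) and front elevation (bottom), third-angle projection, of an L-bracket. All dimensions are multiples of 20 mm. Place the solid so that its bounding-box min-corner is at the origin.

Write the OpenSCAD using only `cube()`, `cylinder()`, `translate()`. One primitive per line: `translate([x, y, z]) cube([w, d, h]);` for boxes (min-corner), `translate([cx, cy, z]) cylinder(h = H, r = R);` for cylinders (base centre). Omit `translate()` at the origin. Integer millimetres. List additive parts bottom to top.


cube([180, 120, 20]);
translate([0, 0, 20]) cube([180, 20, 160]);


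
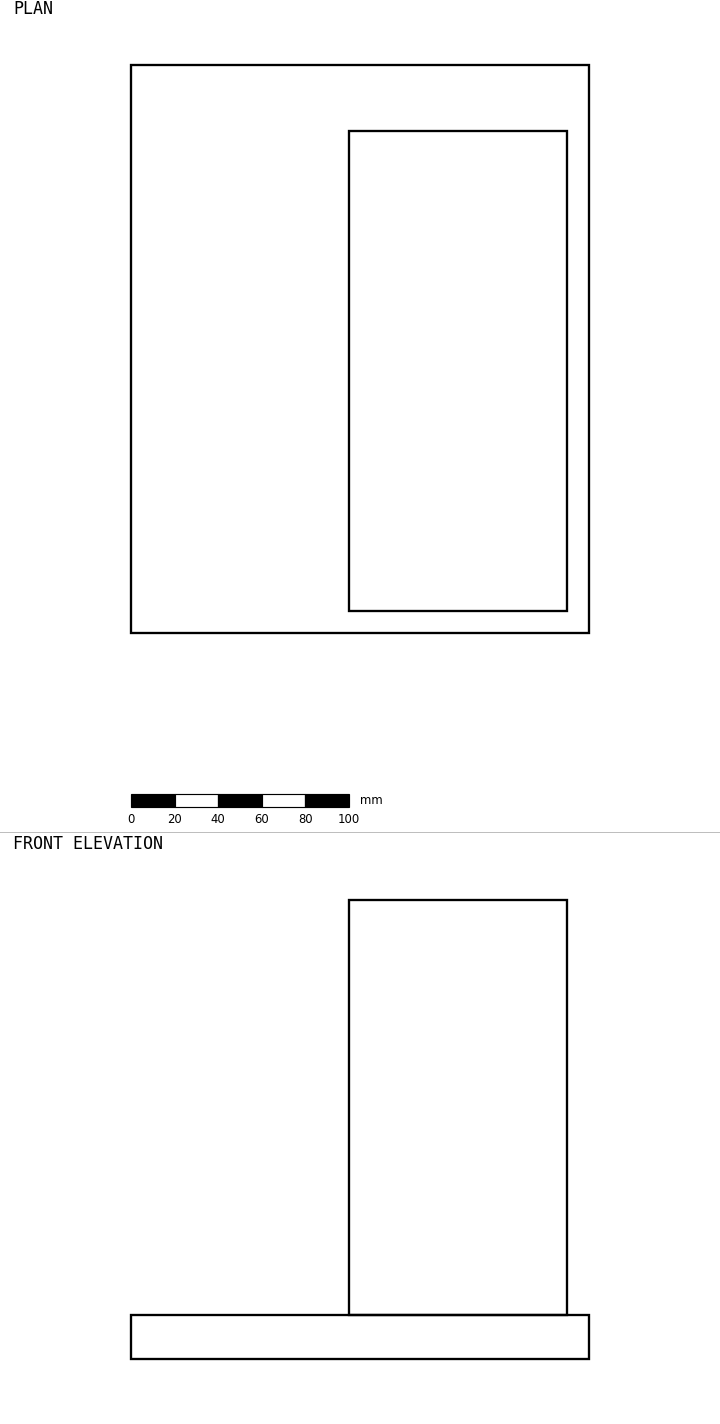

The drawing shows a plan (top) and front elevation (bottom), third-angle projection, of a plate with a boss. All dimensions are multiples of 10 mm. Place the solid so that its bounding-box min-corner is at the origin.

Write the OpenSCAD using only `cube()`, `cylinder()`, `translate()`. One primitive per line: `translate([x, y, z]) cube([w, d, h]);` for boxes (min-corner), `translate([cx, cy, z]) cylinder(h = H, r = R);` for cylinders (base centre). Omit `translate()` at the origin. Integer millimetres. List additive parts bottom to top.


cube([210, 260, 20]);
translate([100, 10, 20]) cube([100, 220, 190]);
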